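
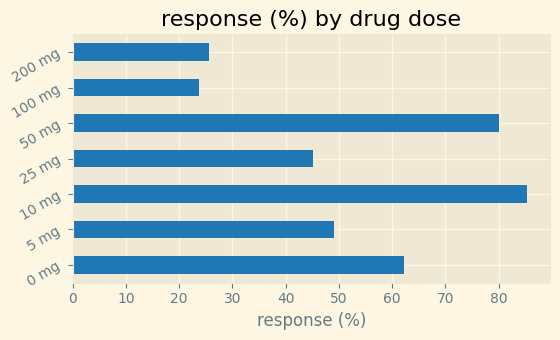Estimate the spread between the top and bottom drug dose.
≈ 70

Max 10 mg ≈ 90, min 100 mg ≈ 20; range ≈ 70.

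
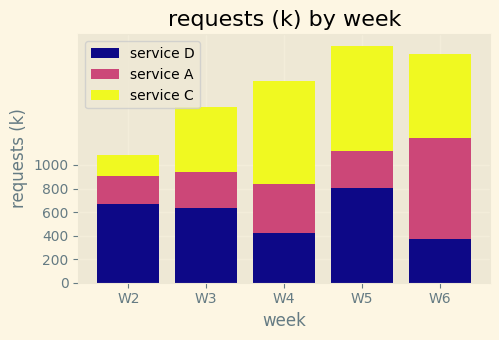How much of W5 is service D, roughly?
service D top ≈ 800, bottom ≈ 0; segment ≈ 800.

≈ 800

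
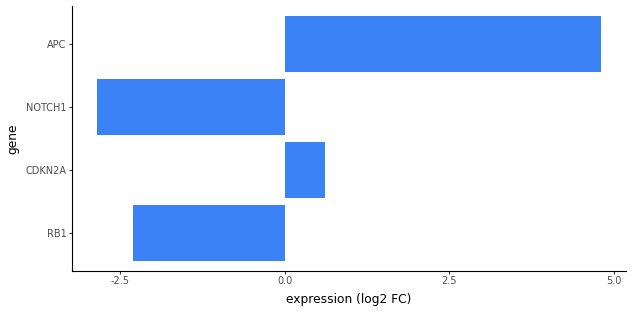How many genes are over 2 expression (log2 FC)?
Above 2: APC.

1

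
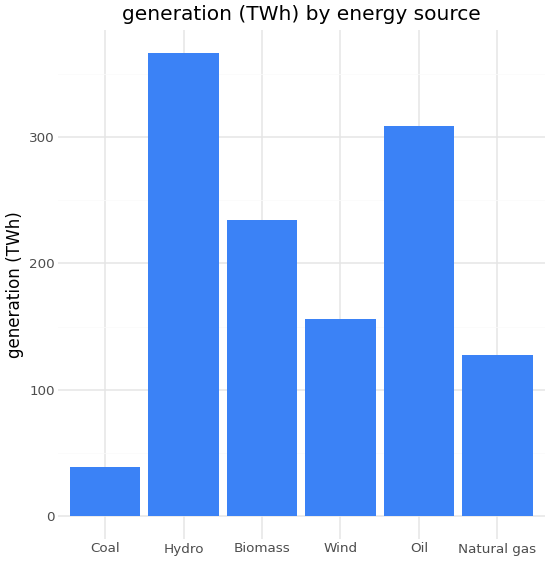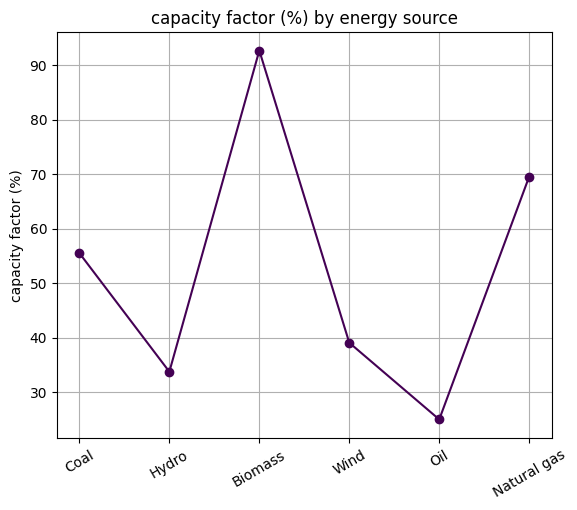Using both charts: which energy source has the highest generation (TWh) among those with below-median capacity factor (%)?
Hydro

Chart 2 median capacity factor (%) ≈ 50; below-median energy sources: Hydro, Wind, Oil. Among those, Hydro has the highest generation (TWh) (≈ 350).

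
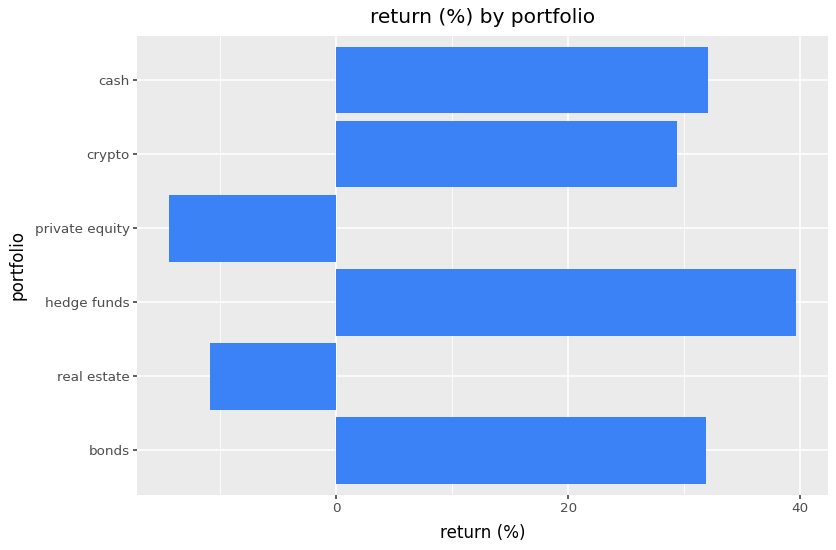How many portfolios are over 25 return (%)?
Above 25: bonds, hedge funds, crypto, cash.

4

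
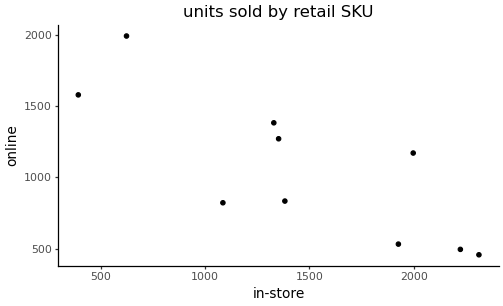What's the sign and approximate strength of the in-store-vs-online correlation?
negative, strong

Points are negatively correlated; strong (|r| ≈ 0.8).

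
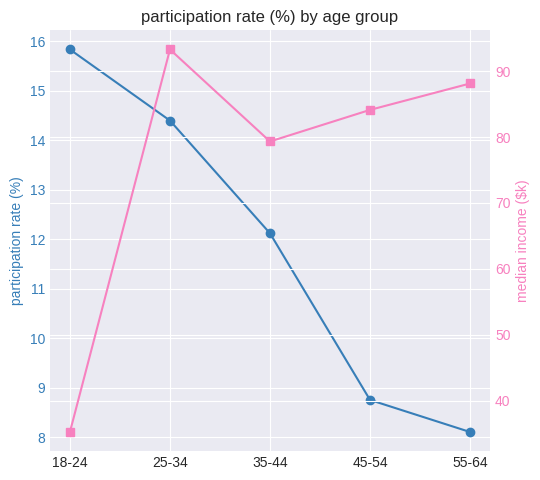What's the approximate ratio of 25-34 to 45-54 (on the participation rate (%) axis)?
≈ 1.56×

25-34 ≈ 14, 45-54 ≈ 9; 14/9 ≈ 1.56.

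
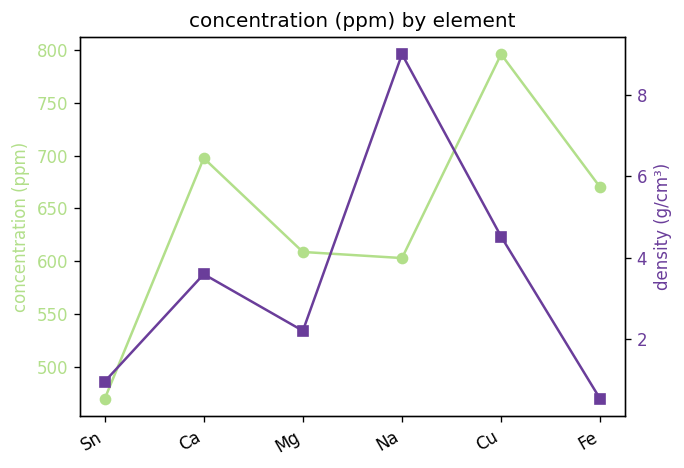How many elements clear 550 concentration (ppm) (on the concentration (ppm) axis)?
5

Above 550: Ca, Mg, Na, Cu, Fe.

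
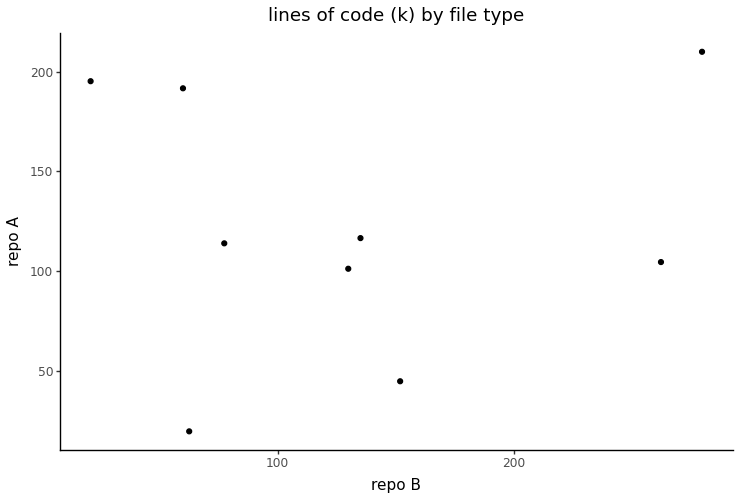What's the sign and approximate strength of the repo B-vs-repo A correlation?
no clear correlation

Points are roughly uncorrelated; weak (|r| ≈ 0.1).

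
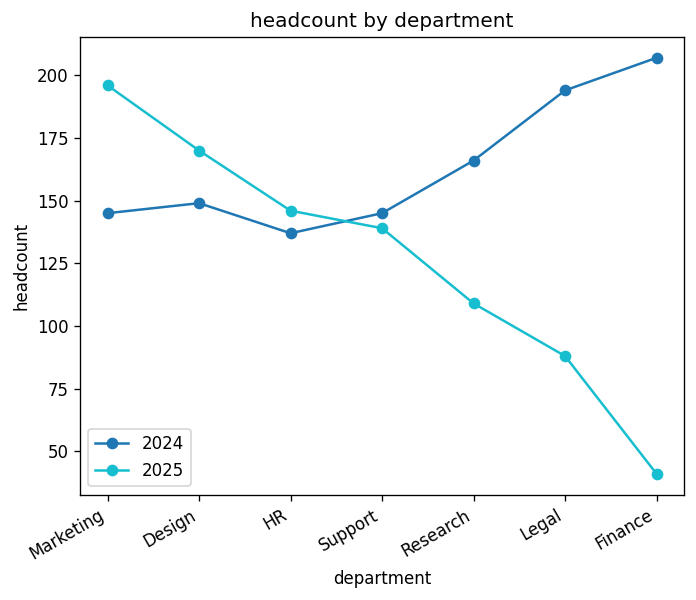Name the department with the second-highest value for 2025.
Design

Top 3 for 2025: Marketing ≈ 200, Design ≈ 160, HR ≈ 140.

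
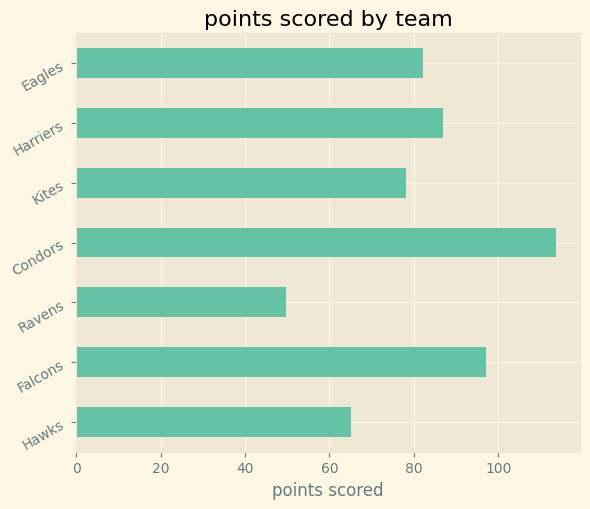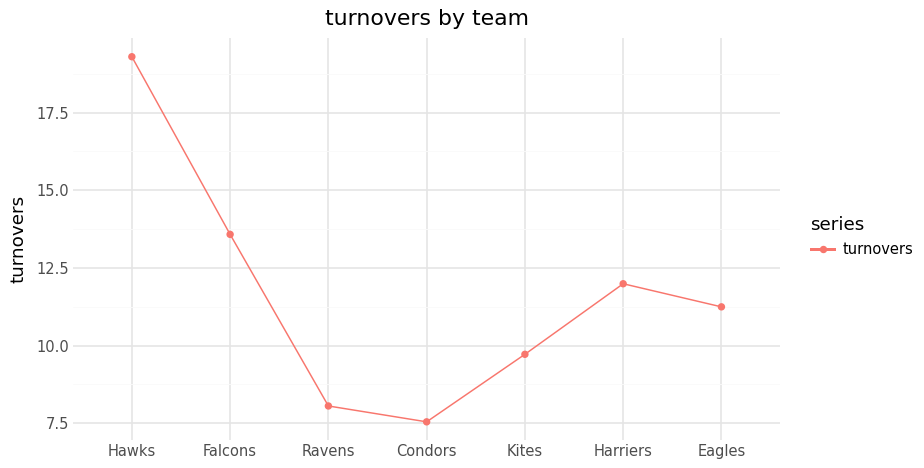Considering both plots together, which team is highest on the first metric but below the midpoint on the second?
Chart 2 median turnovers ≈ 12; below-median teams: Ravens, Condors, Kites. Among those, Condors has the highest points scored (≈ 120).

Condors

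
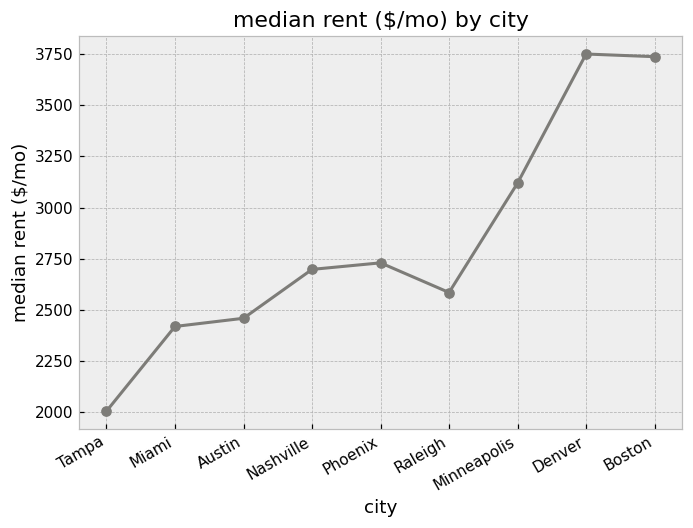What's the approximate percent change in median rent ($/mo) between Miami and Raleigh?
≈ +8.3%

Miami ≈ 2400, Raleigh ≈ 2600; (2600 − 2400) / 2400 ≈ +8.3%.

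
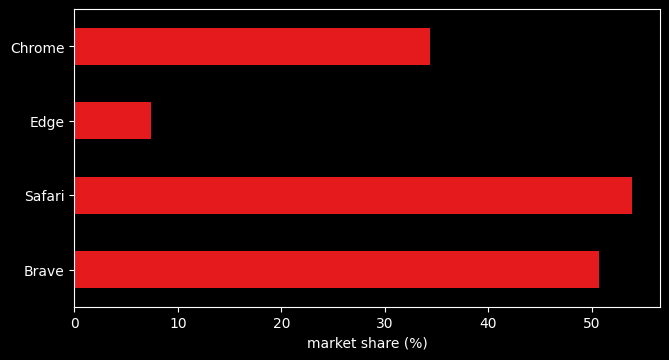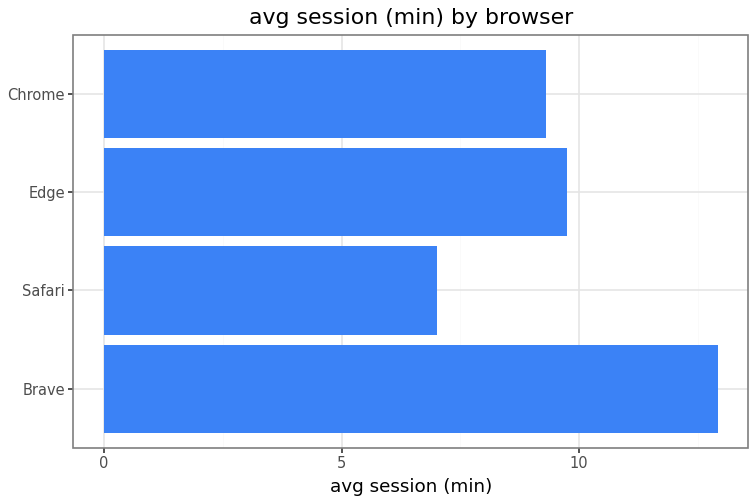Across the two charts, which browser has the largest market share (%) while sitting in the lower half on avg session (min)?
Chart 2 median avg session (min) ≈ 10; below-median browsers: Safari, Chrome. Among those, Safari has the highest market share (%) (≈ 55).

Safari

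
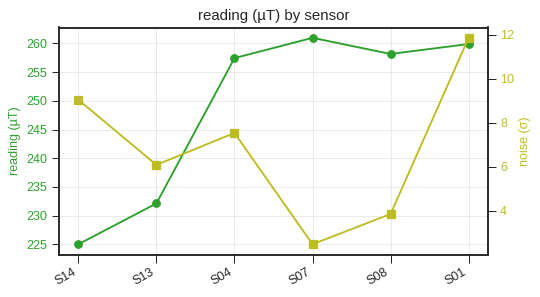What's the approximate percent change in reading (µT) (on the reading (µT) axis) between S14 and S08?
S14 ≈ 225, S08 ≈ 260; (260 − 225) / 225 ≈ +15.6%.

≈ +15.6%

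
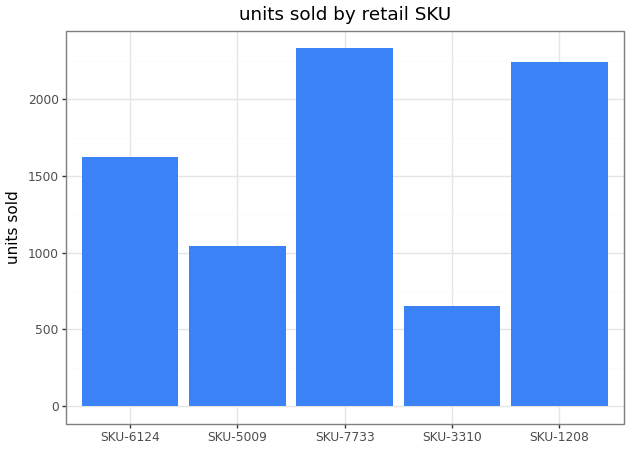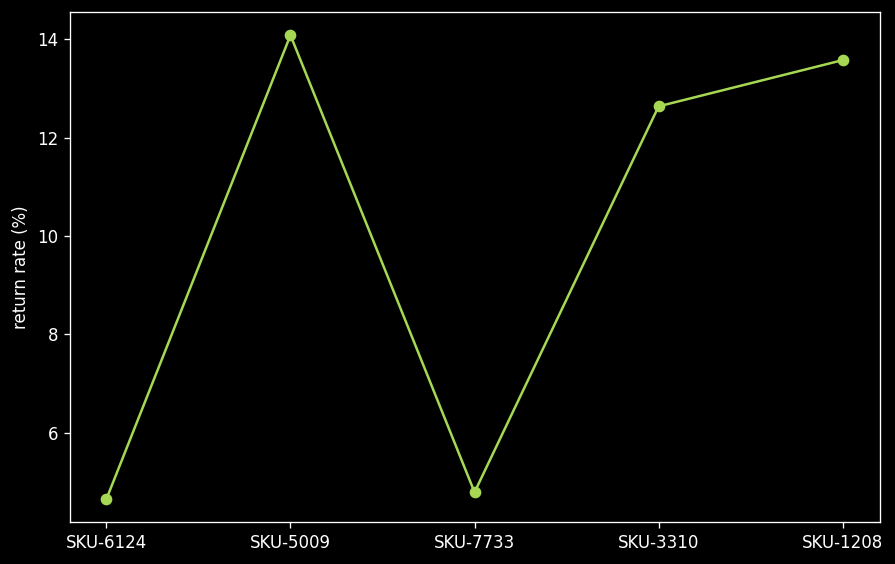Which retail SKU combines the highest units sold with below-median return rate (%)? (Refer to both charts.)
Chart 2 median return rate (%) ≈ 12; below-median retail SKUs: SKU-6124, SKU-7733. Among those, SKU-7733 has the highest units sold (≈ 2500).

SKU-7733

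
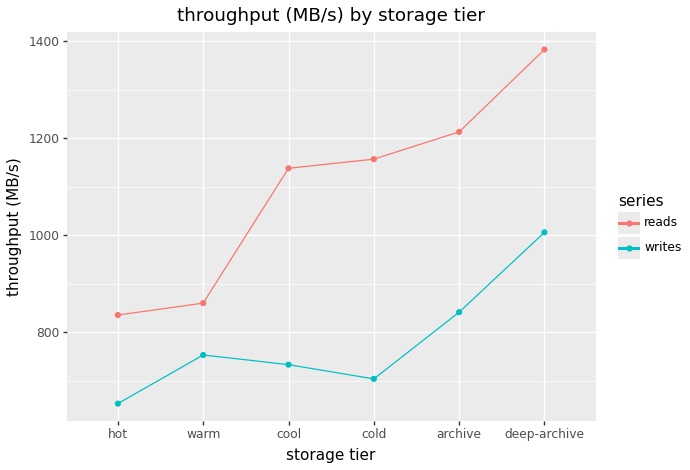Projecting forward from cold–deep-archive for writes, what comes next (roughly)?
≈ 1150

Last three: 700, 800, 1000 → slope ≈ 150/step → next ≈ 1150.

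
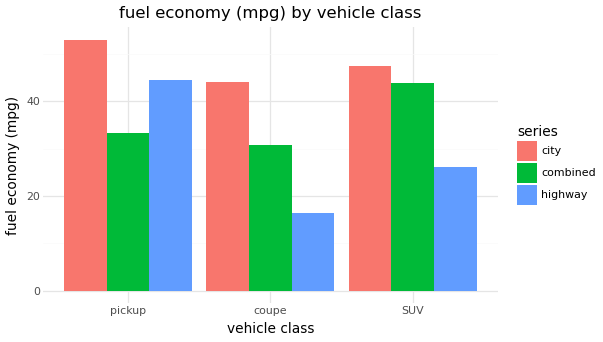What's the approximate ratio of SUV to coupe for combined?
SUV ≈ 45, coupe ≈ 30; 45/30 ≈ 1.5.

≈ 1.5×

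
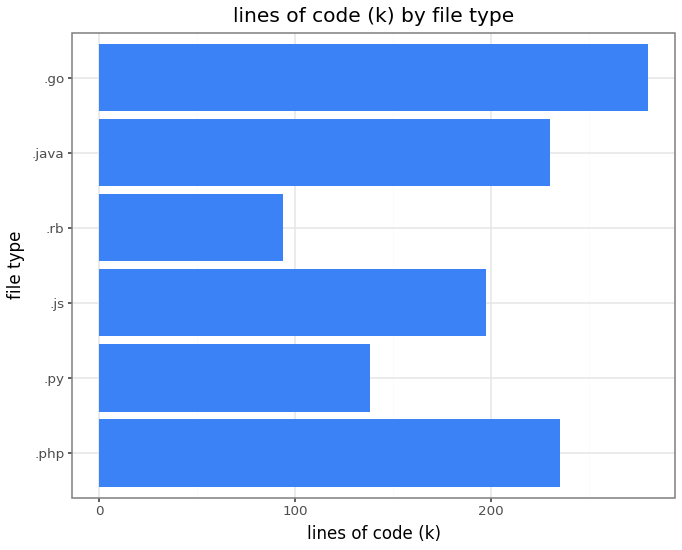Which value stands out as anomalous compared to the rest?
.rb

.rb ≈ 100; the rest sit between ≈ 150 and ≈ 275.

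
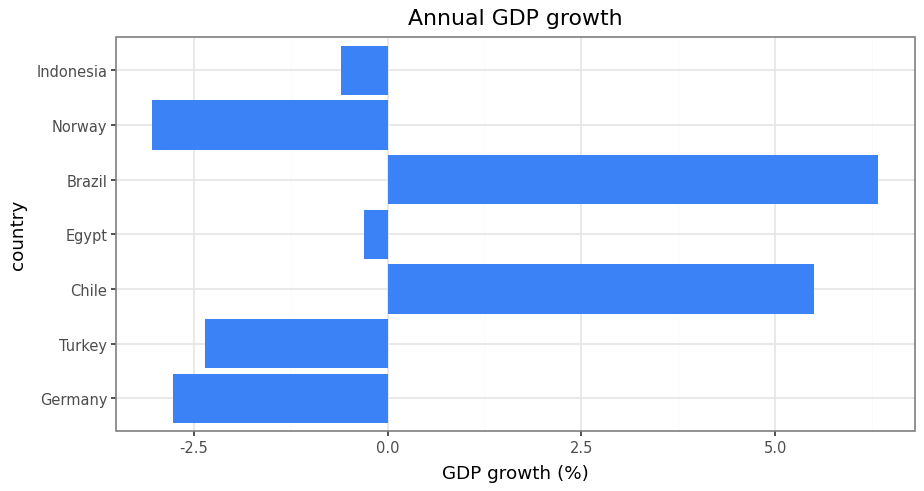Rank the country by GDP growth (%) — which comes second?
Chile

Top 3: Brazil ≈ 6, Chile ≈ 5, Egypt ≈ 0.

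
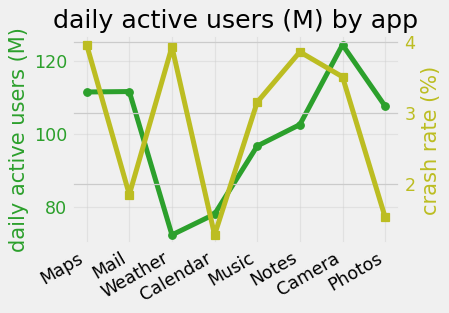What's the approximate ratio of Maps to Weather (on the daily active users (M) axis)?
≈ 1.57×

Maps ≈ 110, Weather ≈ 70; 110/70 ≈ 1.57.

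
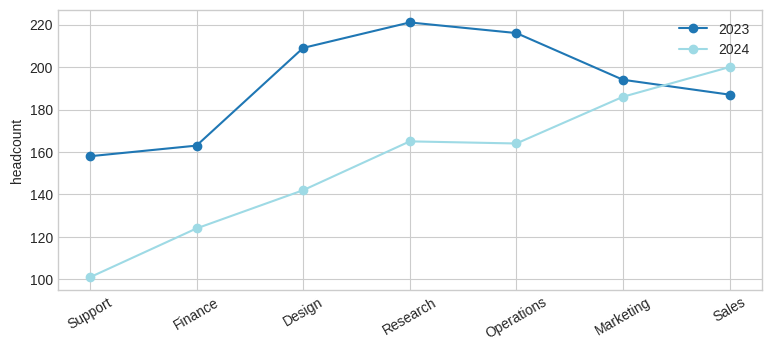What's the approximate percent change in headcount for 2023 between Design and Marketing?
≈ -9.5%

Design ≈ 210, Marketing ≈ 190; (190 − 210) / 210 ≈ -9.5%.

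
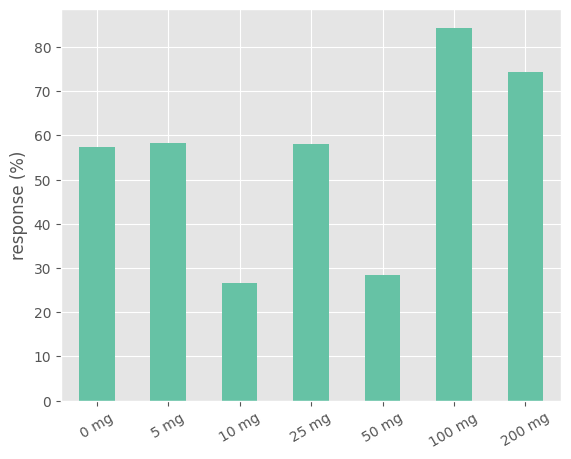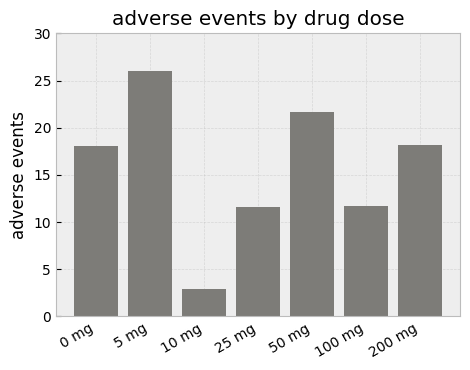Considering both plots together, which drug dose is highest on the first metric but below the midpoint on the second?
100 mg

Chart 2 median adverse events ≈ 20; below-median drug doses: 10 mg, 25 mg, 100 mg. Among those, 100 mg has the highest response (%) (≈ 80).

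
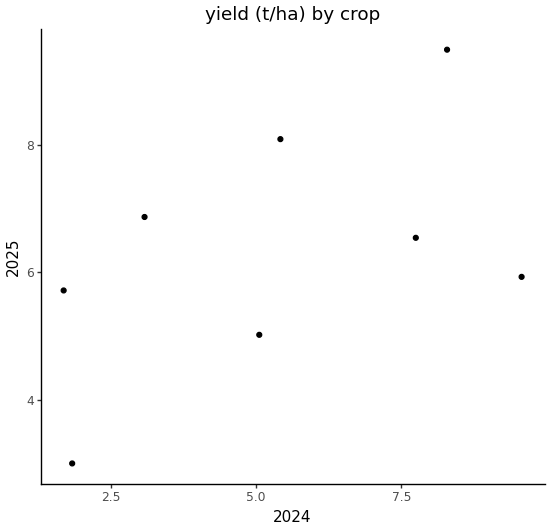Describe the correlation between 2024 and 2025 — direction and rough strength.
positive, moderate

Points are positively correlated; moderate (|r| ≈ 0.5).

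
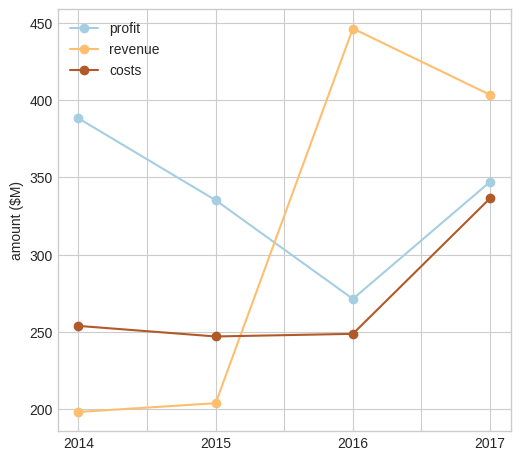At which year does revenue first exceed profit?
2015: revenue ≈ 200 vs profit ≈ 325 (not yet); 2016: revenue ≈ 450 vs profit ≈ 275 (first crossover).

2016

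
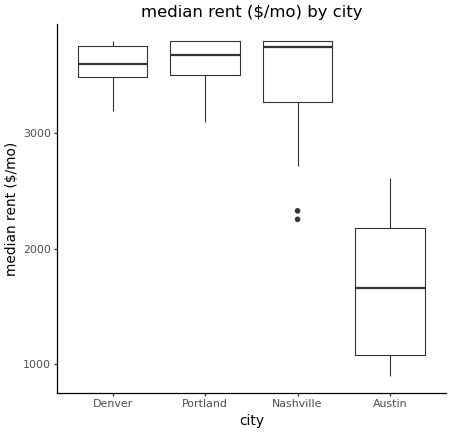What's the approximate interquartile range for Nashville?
Q3 ≈ 3800, Q1 ≈ 3200; IQR ≈ 600.

≈ 600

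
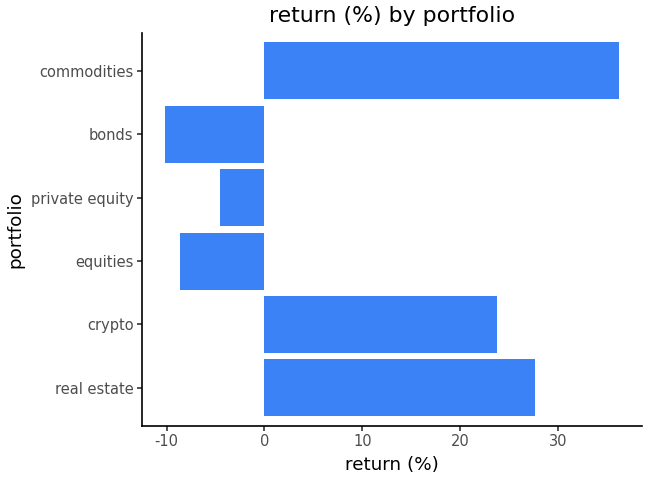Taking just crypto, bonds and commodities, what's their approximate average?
(25 + -10 + 35) / 3 ≈ 17.

≈ 17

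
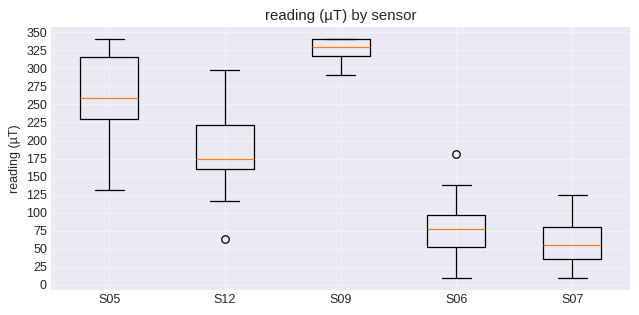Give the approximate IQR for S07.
≈ 50

Q3 ≈ 75, Q1 ≈ 25; IQR ≈ 50.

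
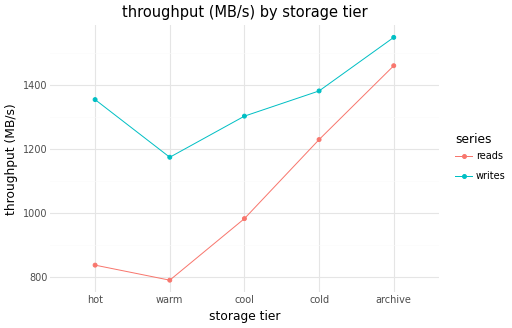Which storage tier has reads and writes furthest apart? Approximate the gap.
hot: reads ≈ 800, writes ≈ 1400 → gap ≈ 600. Next-largest (warm) is only ≈ 400.

hot, ≈ 600 MB/s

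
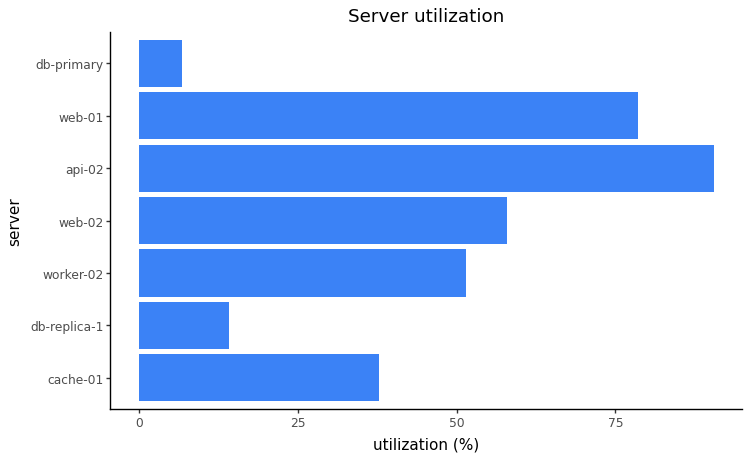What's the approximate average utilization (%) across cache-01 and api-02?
(40 + 90) / 2 ≈ 65.

≈ 65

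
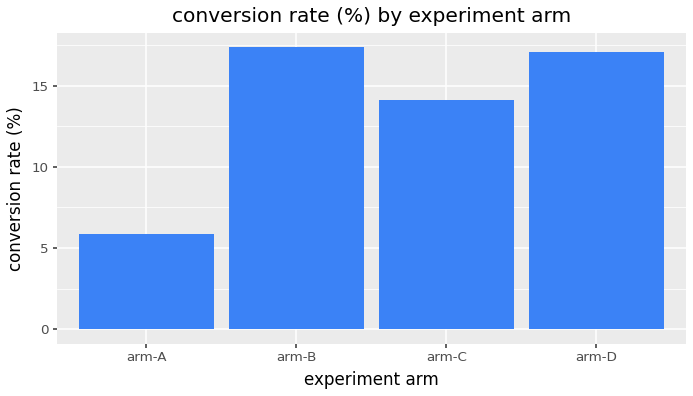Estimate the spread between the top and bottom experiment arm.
≈ 12

Max arm-B ≈ 18, min arm-A ≈ 6; range ≈ 12.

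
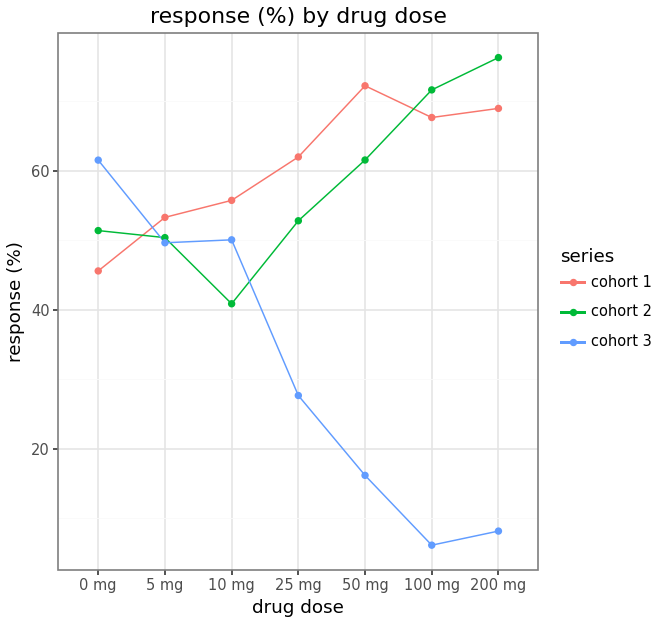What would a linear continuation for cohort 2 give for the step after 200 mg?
Last three: 60, 70, 80 → slope ≈ 10/step → next ≈ 90.

≈ 90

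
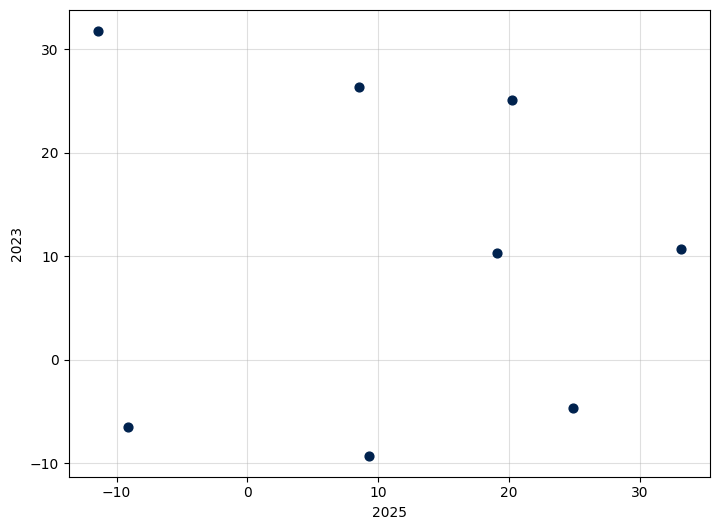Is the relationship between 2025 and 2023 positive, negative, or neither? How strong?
Points are roughly uncorrelated; weak (|r| ≈ 0.1).

no clear correlation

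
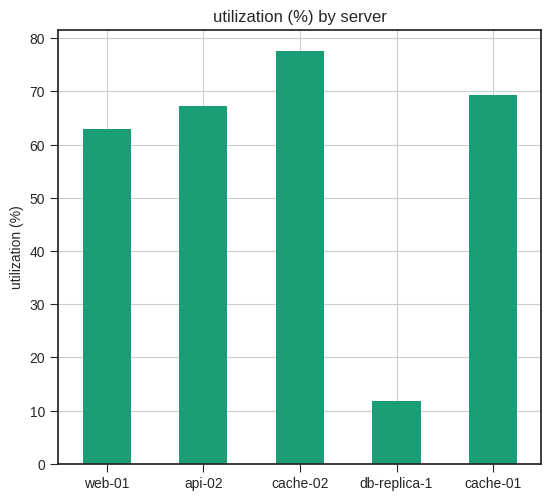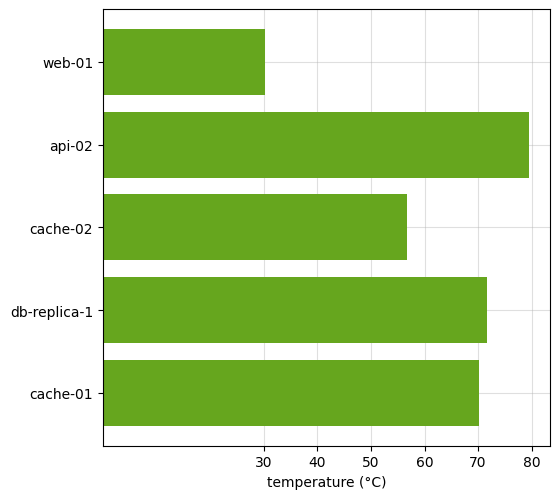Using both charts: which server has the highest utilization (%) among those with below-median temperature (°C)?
cache-02

Chart 2 median temperature (°C) ≈ 70; below-median servers: web-01, cache-02. Among those, cache-02 has the highest utilization (%) (≈ 80).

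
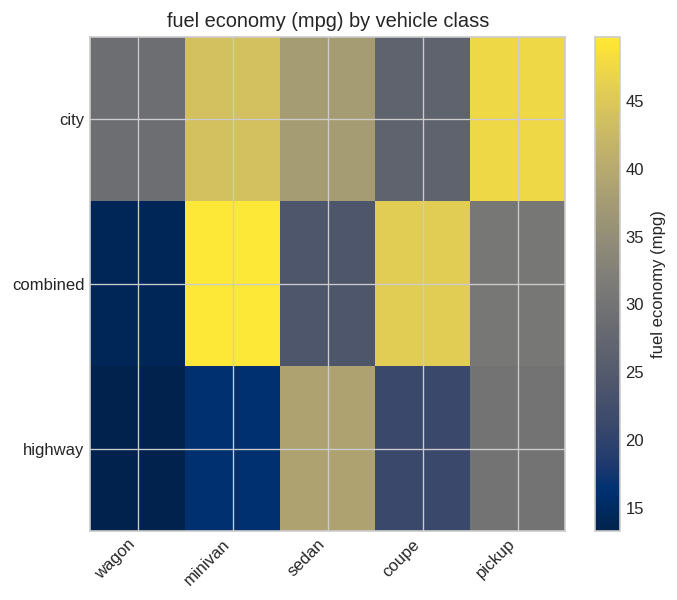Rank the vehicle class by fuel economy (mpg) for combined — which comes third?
pickup

Top 4 for combined: minivan ≈ 50, coupe ≈ 45, pickup ≈ 30, sedan ≈ 25.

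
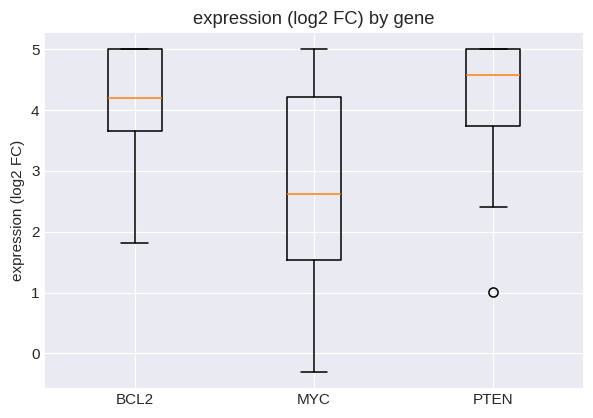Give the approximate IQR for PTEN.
≈ 1.2

Q3 ≈ 5.0, Q1 ≈ 3.8; IQR ≈ 1.2.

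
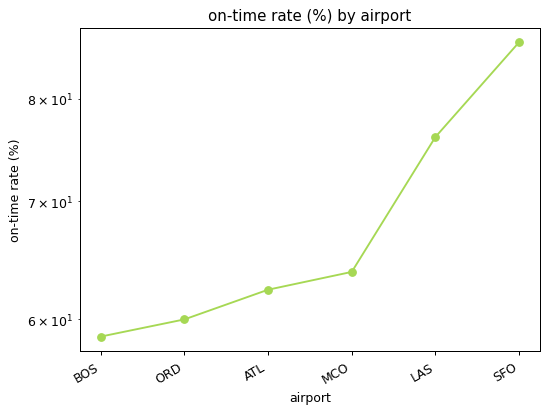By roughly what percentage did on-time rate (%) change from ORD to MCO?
ORD ≈ 60, MCO ≈ 65; (65 − 60) / 60 ≈ +8.3%.

≈ +8.3%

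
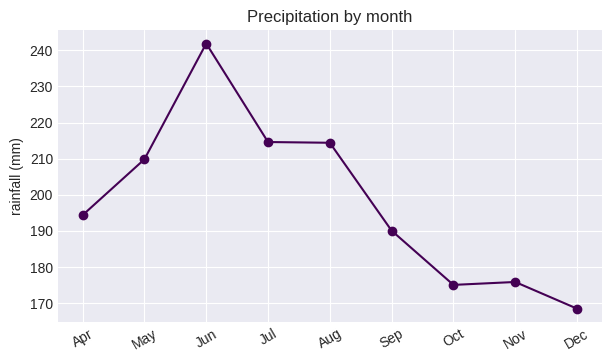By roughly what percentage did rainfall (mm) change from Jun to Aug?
Jun ≈ 240, Aug ≈ 210; (210 − 240) / 240 ≈ -12.5%.

≈ -12.5%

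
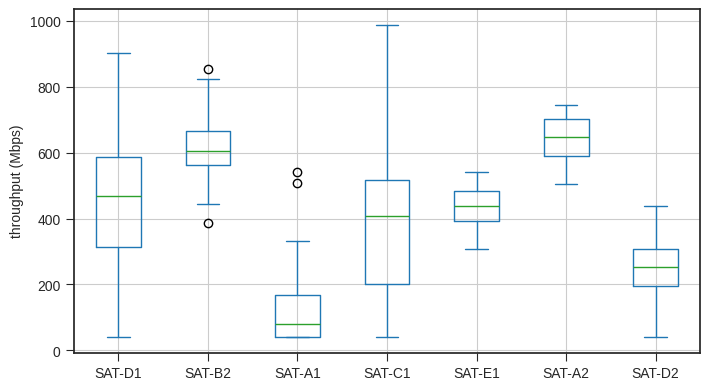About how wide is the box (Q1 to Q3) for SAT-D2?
≈ 100

Q3 ≈ 300, Q1 ≈ 200; IQR ≈ 100.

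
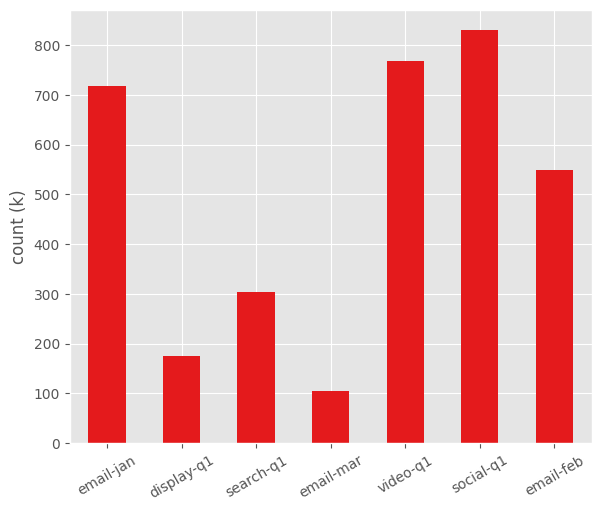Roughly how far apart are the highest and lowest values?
≈ 700

Max social-q1 ≈ 800, min email-mar ≈ 100; range ≈ 700.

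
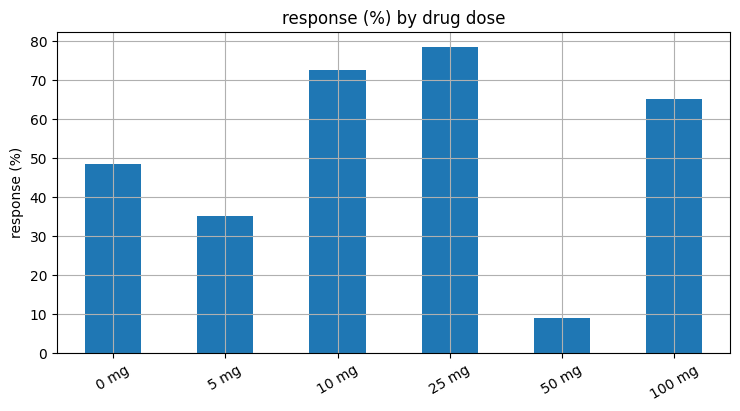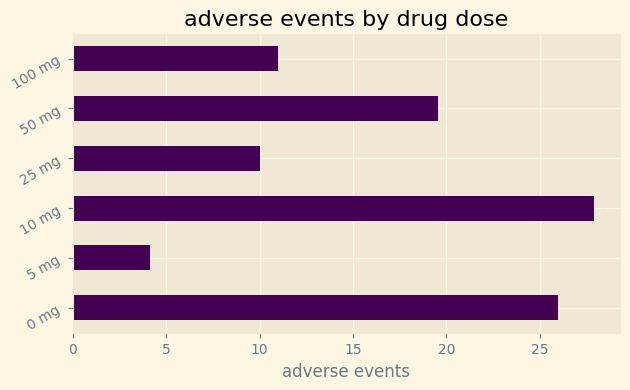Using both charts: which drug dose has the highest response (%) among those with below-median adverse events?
Chart 2 median adverse events ≈ 15; below-median drug doses: 5 mg, 25 mg, 100 mg. Among those, 25 mg has the highest response (%) (≈ 80).

25 mg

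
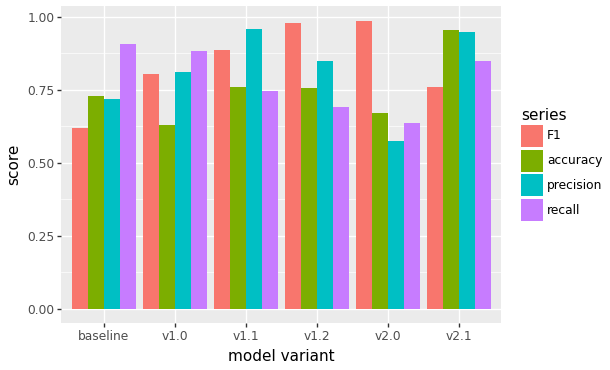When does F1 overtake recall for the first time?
v1.1

v1.0: F1 ≈ 0.8 vs recall ≈ 0.9 (not yet); v1.1: F1 ≈ 0.9 vs recall ≈ 0.7 (first crossover).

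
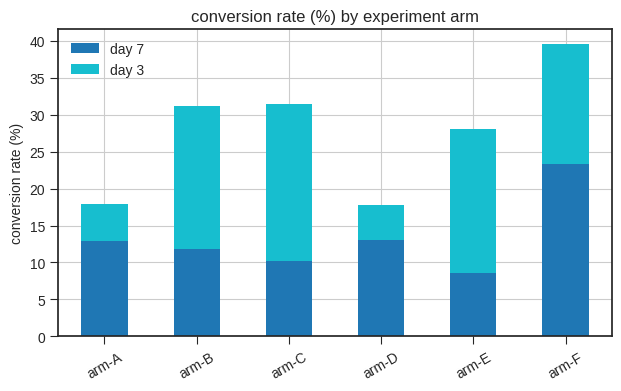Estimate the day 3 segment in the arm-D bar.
day 3 top ≈ 20, bottom ≈ 15; segment ≈ 5.

≈ 5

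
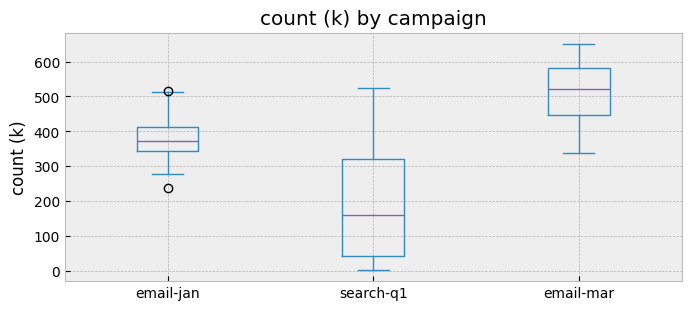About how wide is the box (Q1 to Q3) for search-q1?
≈ 250

Q3 ≈ 300, Q1 ≈ 50; IQR ≈ 250.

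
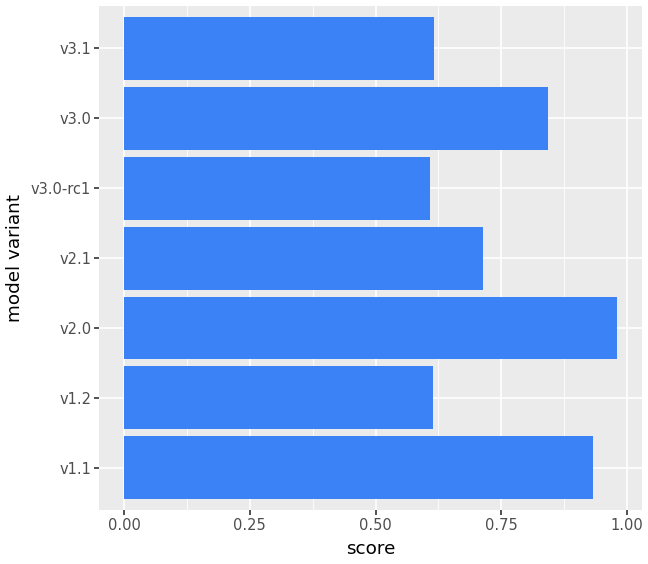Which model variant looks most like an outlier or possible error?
v2.0 ≈ 1.0; the rest sit between ≈ 0.6 and ≈ 0.9.

v2.0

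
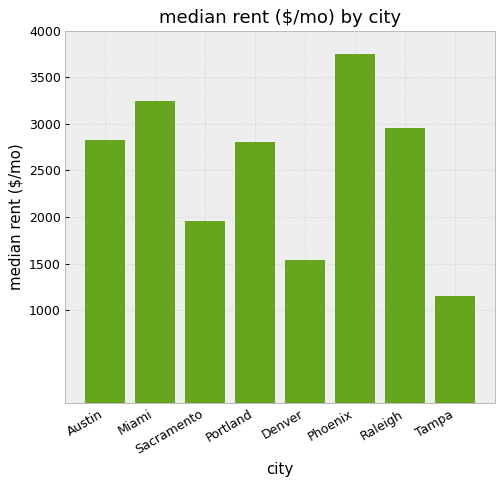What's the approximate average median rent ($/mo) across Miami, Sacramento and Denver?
(3000 + 2000 + 1500) / 3 ≈ 2167.

≈ 2167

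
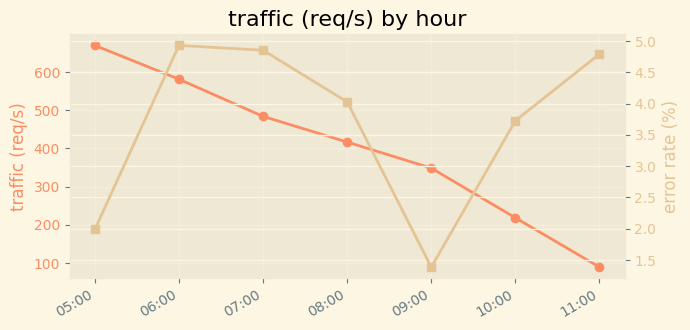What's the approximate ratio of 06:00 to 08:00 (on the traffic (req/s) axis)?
≈ 1.5×

06:00 ≈ 600, 08:00 ≈ 400; 600/400 ≈ 1.5.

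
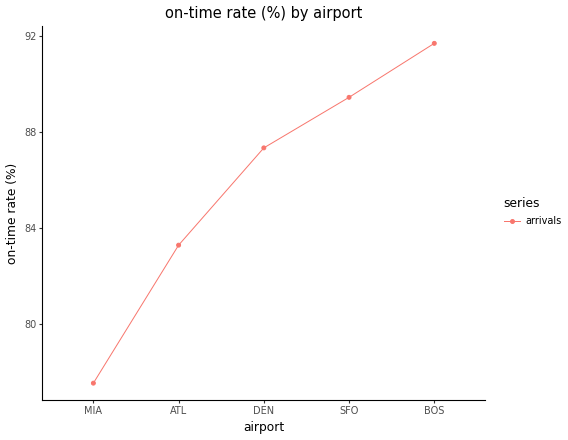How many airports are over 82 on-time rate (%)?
Above 82: ATL, DEN, SFO, BOS.

4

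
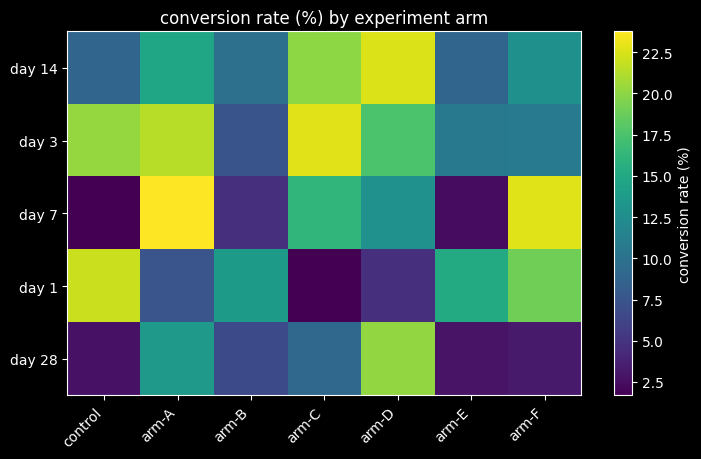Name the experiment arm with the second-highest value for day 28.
arm-A

Top 3 for day 28: arm-D ≈ 20, arm-A ≈ 14, arm-C ≈ 10.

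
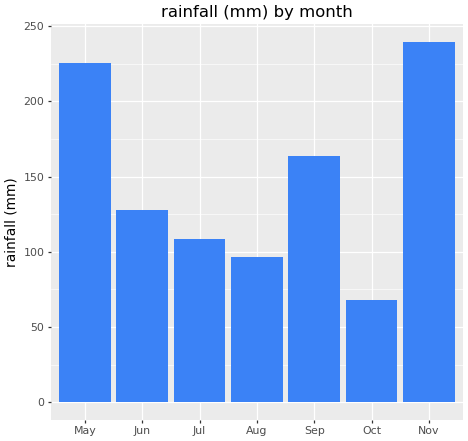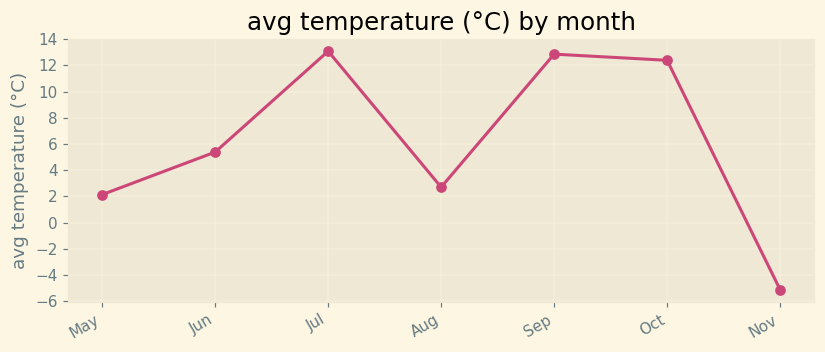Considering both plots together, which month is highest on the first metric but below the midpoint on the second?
Chart 2 median avg temperature (°C) ≈ 6; below-median months: May, Aug, Nov. Among those, Nov has the highest rainfall (mm) (≈ 250).

Nov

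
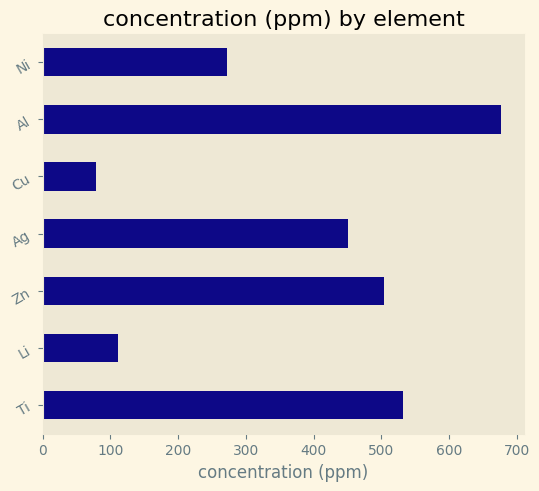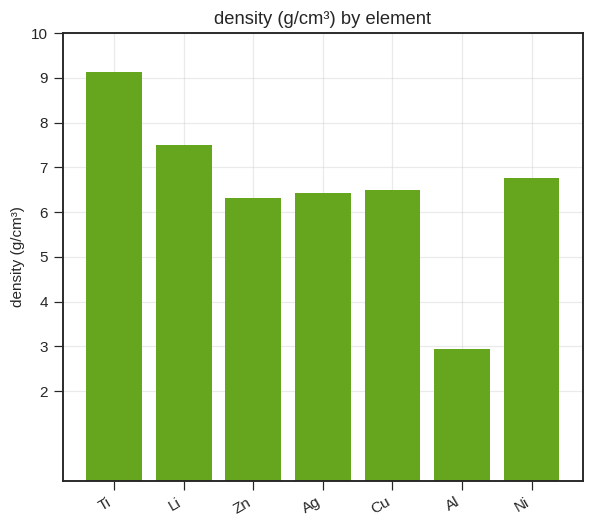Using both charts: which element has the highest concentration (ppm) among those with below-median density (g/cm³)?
Chart 2 median density (g/cm³) ≈ 6; below-median elements: Zn, Ag, Al. Among those, Al has the highest concentration (ppm) (≈ 700).

Al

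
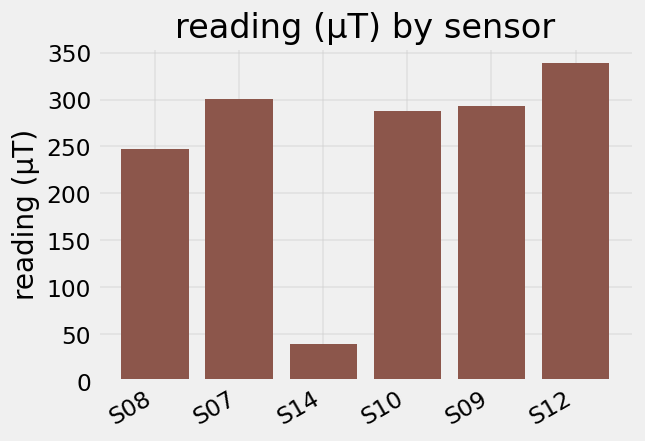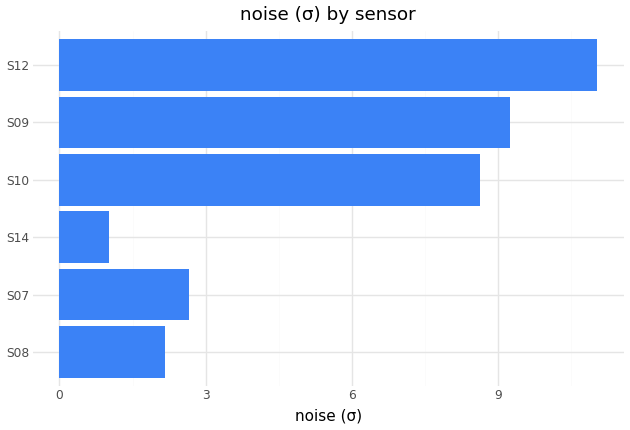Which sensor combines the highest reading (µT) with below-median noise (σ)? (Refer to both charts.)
Chart 2 median noise (σ) ≈ 6; below-median sensors: S08, S07, S14. Among those, S07 has the highest reading (µT) (≈ 300).

S07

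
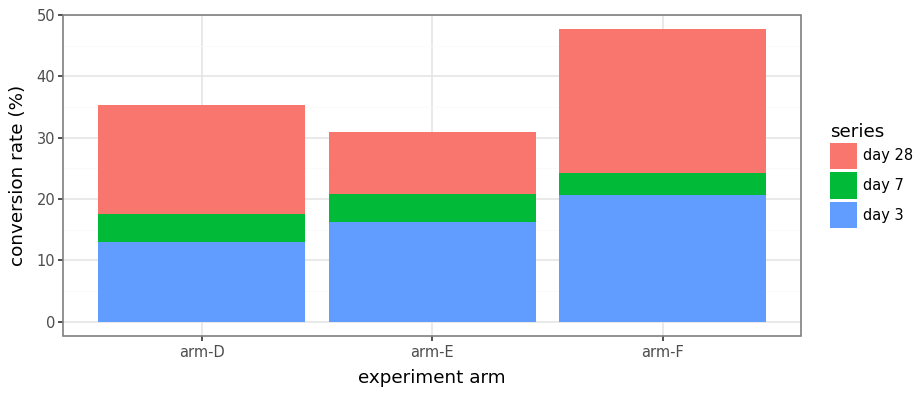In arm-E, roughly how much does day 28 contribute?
day 28 top ≈ 30, bottom ≈ 20; segment ≈ 10.

≈ 10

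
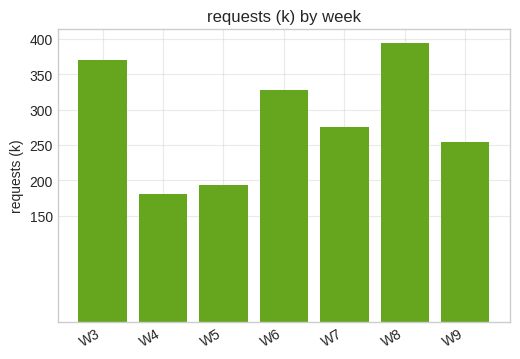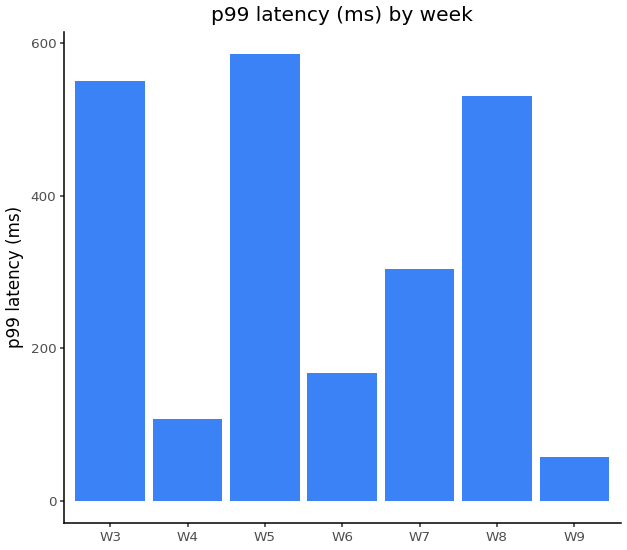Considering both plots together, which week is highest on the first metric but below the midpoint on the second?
Chart 2 median p99 latency (ms) ≈ 300; below-median weeks: W4, W6, W9. Among those, W6 has the highest requests (k) (≈ 350).

W6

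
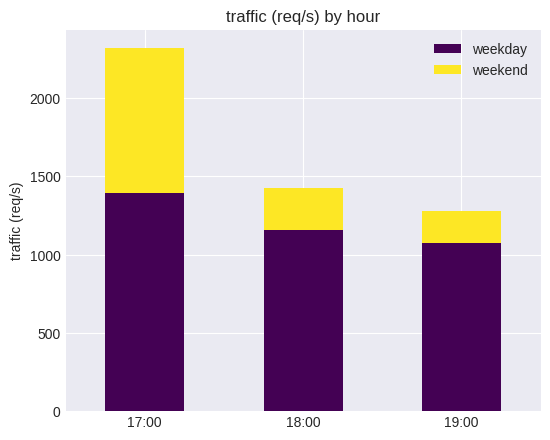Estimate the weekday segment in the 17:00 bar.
weekday top ≈ 1400, bottom ≈ 0; segment ≈ 1400.

≈ 1400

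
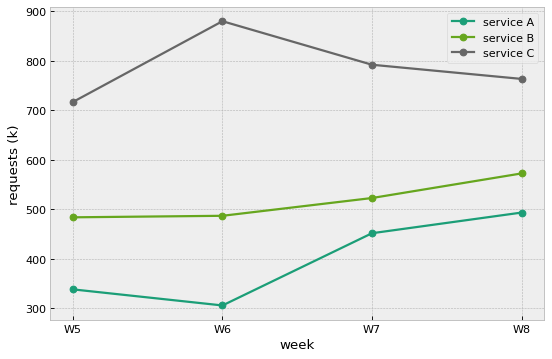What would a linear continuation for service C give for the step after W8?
≈ 675

Last three: 900, 800, 750 → slope ≈ -75/step → next ≈ 675.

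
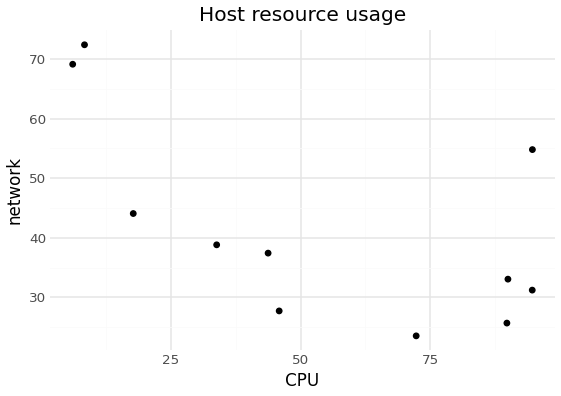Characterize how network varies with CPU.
negative, moderate

Points are negatively correlated; moderate (|r| ≈ 0.6).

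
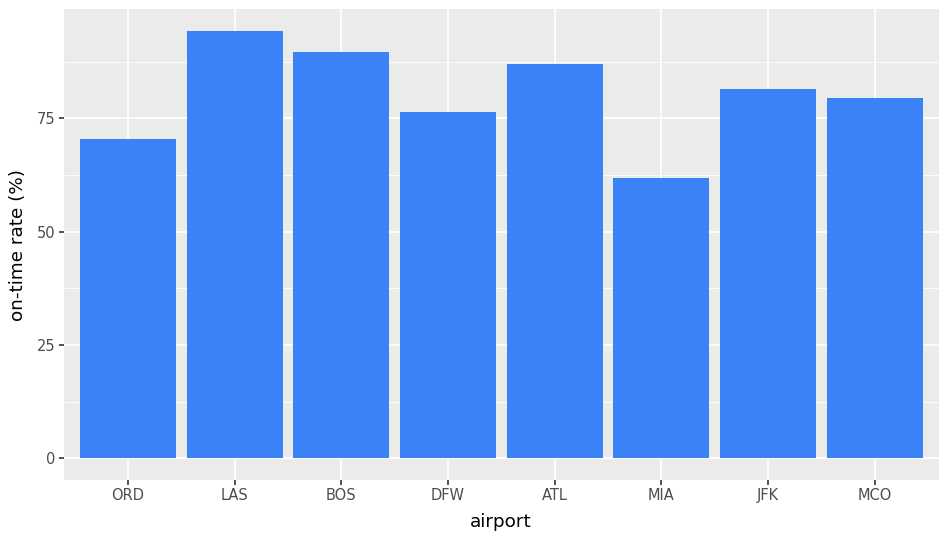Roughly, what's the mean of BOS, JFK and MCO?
≈ 83

(90 + 80 + 80) / 3 ≈ 83.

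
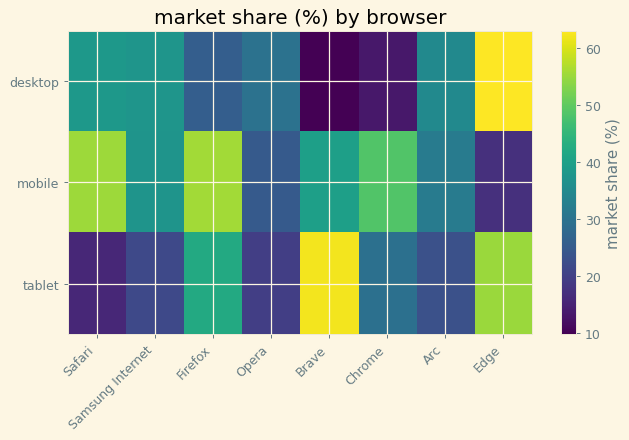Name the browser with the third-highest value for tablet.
Firefox

Top 4 for tablet: Brave ≈ 60, Edge ≈ 55, Firefox ≈ 40, Chrome ≈ 30.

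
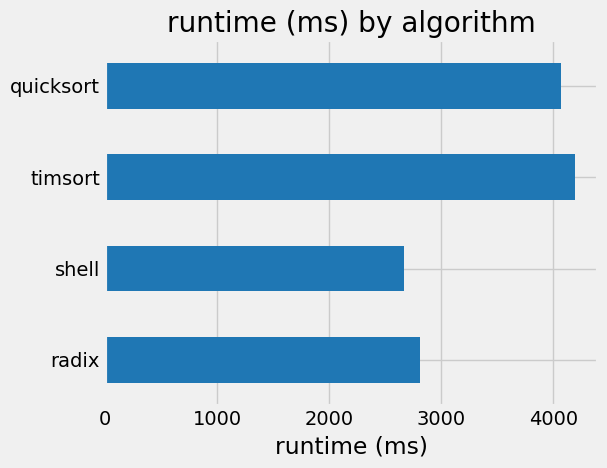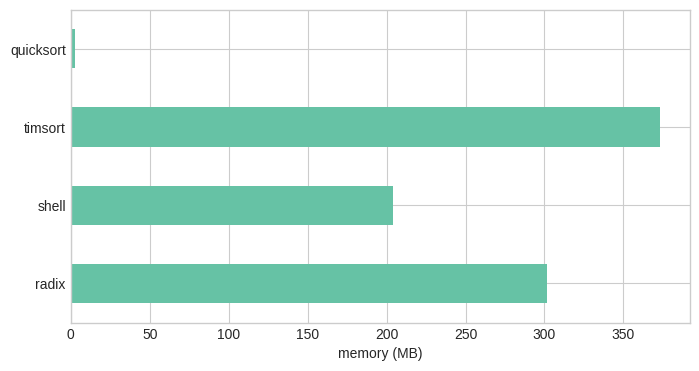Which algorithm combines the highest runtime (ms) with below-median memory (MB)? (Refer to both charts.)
quicksort

Chart 2 median memory (MB) ≈ 250; below-median algorithms: shell, quicksort. Among those, quicksort has the highest runtime (ms) (≈ 4000).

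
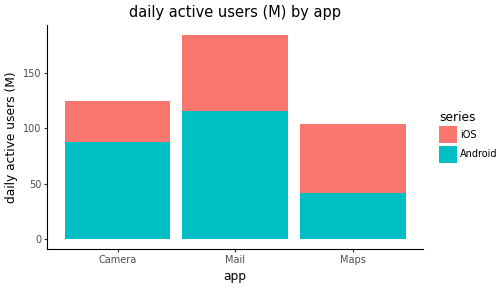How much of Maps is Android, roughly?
Android top ≈ 40, bottom ≈ 0; segment ≈ 40.

≈ 40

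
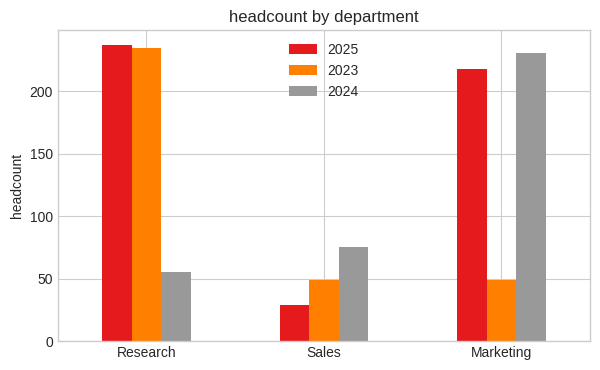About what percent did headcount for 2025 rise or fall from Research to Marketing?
≈ -8.3%

Research ≈ 240, Marketing ≈ 220; (220 − 240) / 240 ≈ -8.3%.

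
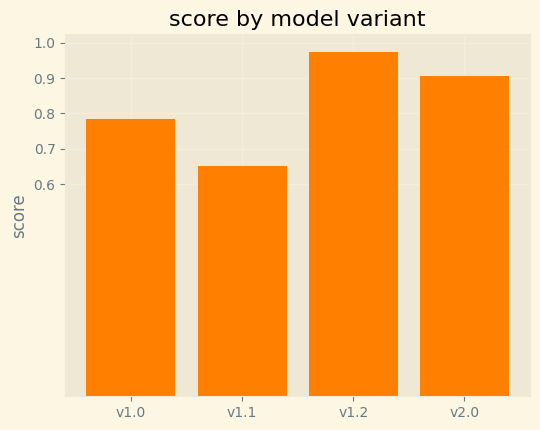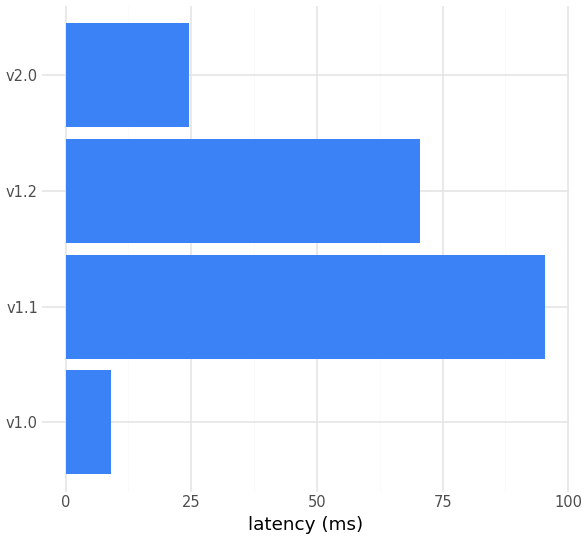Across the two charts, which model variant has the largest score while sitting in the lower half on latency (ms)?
Chart 2 median latency (ms) ≈ 50; below-median model variants: v1.0, v2.0. Among those, v2.0 has the highest score (≈ 0.9).

v2.0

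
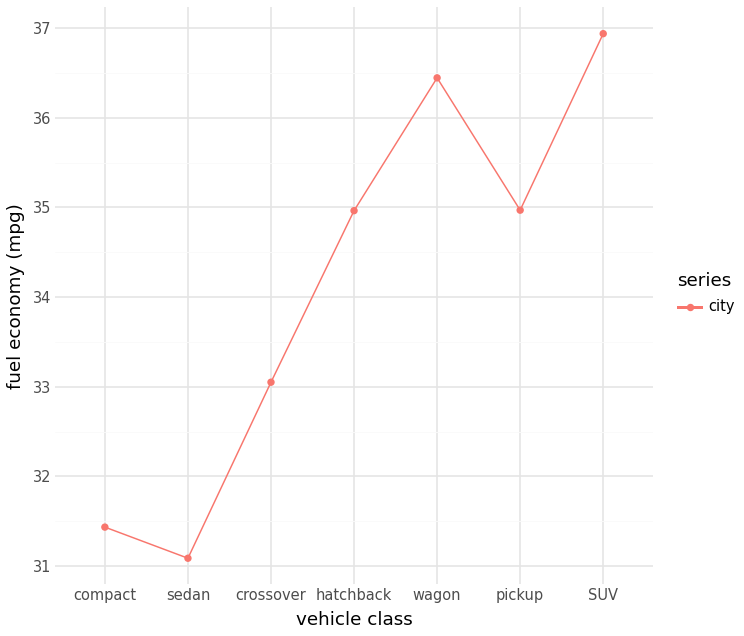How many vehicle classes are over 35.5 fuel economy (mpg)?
Above 35.5: wagon, SUV.

2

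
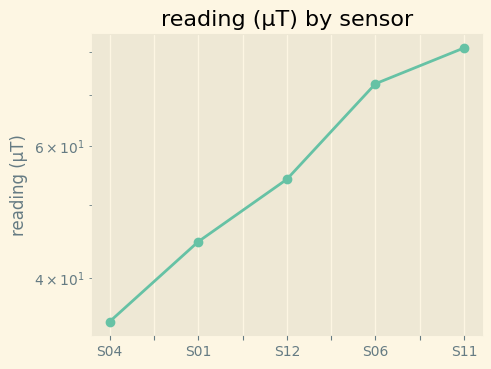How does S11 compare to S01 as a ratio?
≈ 1.78×

S11 ≈ 80, S01 ≈ 45; 80/45 ≈ 1.78.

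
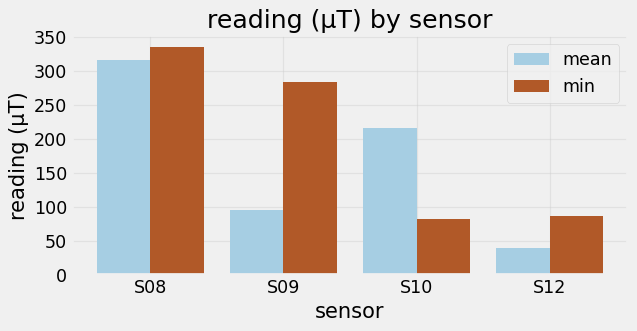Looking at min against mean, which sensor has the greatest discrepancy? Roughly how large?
S09, ≈ 200 µT

S09: min ≈ 300, mean ≈ 100 → gap ≈ 200. Next-largest (S10) is only ≈ 100.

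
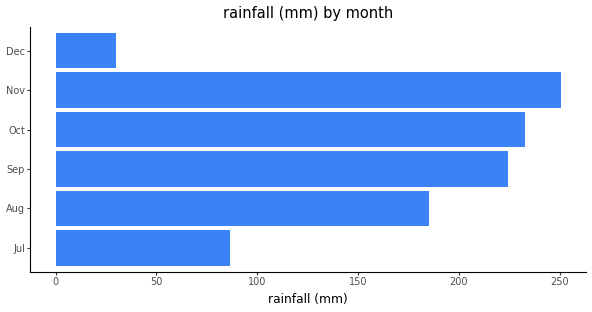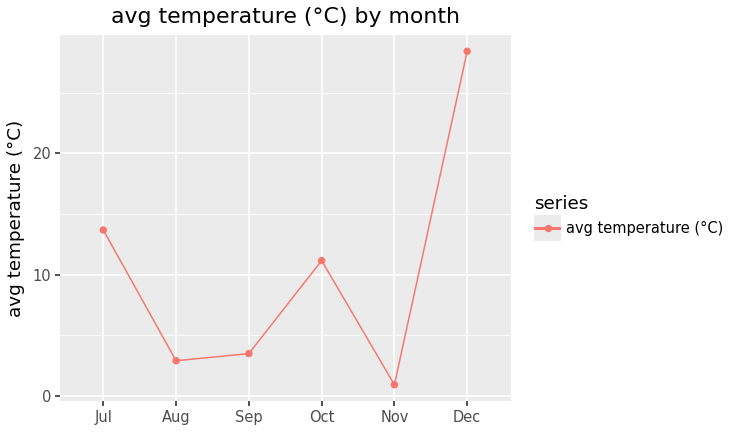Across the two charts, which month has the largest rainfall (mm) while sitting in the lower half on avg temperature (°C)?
Nov

Chart 2 median avg temperature (°C) ≈ 5; below-median months: Aug, Sep, Nov. Among those, Nov has the highest rainfall (mm) (≈ 250).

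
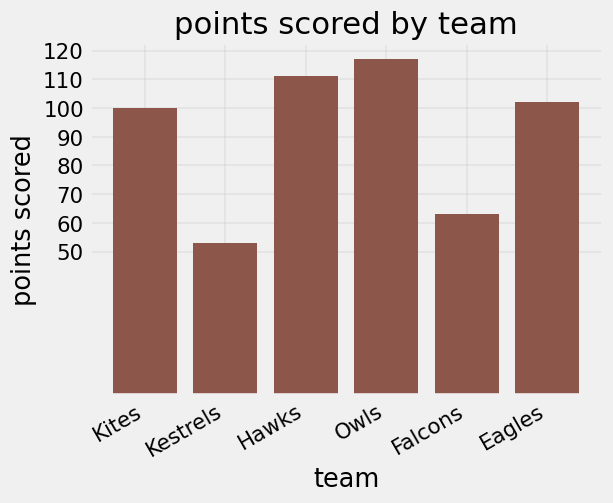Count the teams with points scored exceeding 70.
Above 70: Kites, Hawks, Owls, Eagles.

4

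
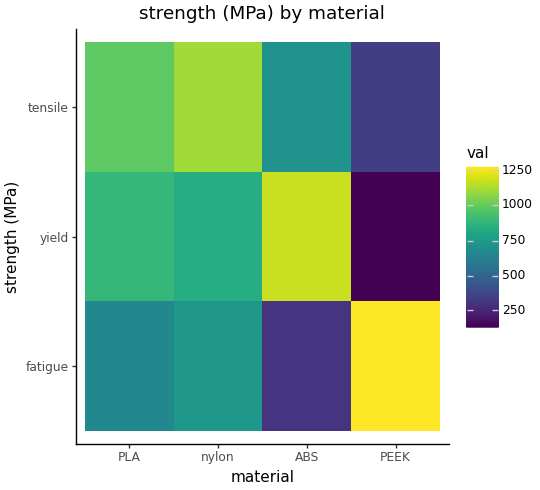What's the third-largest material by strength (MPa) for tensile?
Top 4 for tensile: nylon ≈ 1100, PLA ≈ 1000, ABS ≈ 700, PEEK ≈ 300.

ABS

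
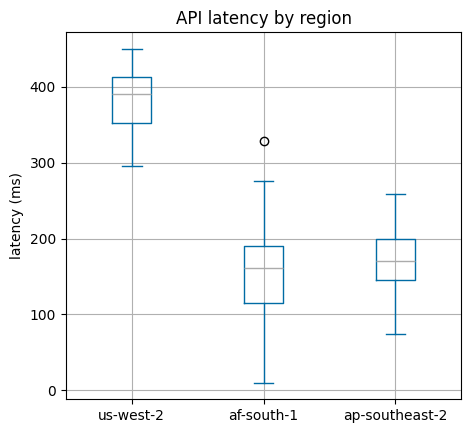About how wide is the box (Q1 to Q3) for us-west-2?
≈ 60

Q3 ≈ 420, Q1 ≈ 360; IQR ≈ 60.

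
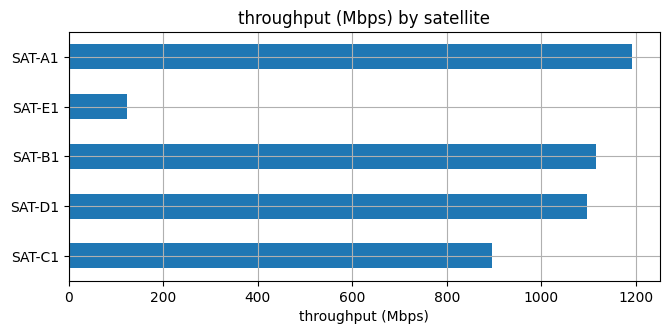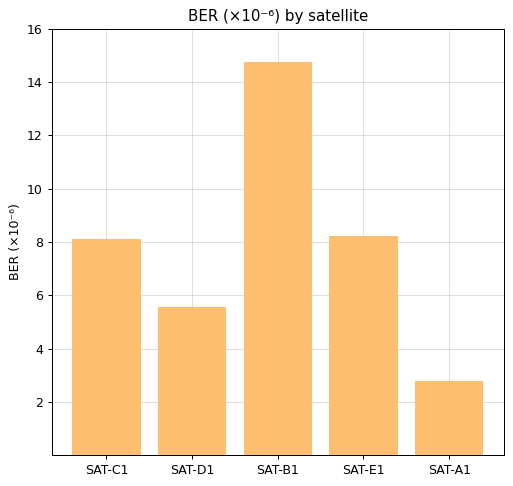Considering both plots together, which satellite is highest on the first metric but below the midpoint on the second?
Chart 2 median BER (×10⁻⁶) ≈ 8; below-median satellites: SAT-D1, SAT-A1. Among those, SAT-A1 has the highest throughput (Mbps) (≈ 1200).

SAT-A1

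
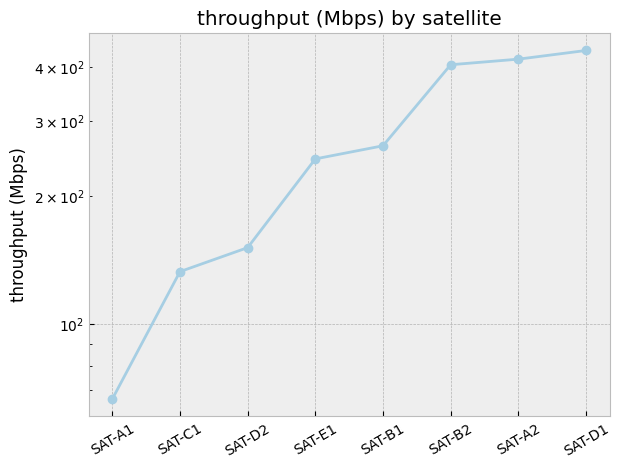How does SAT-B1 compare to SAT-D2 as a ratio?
SAT-B1 ≈ 250, SAT-D2 ≈ 150; 250/150 ≈ 1.67.

≈ 1.67×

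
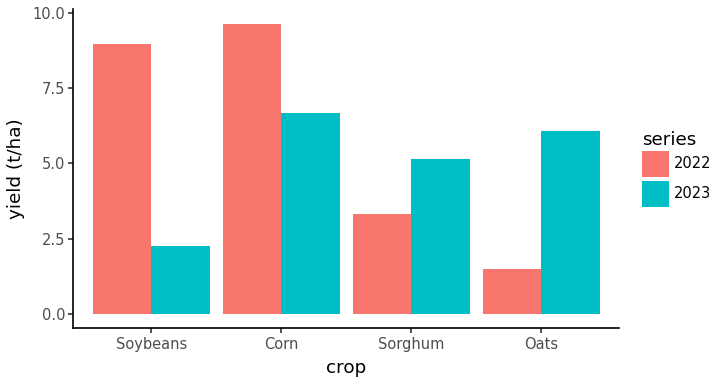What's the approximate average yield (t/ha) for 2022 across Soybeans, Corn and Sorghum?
(9 + 10 + 3) / 3 ≈ 7.

≈ 7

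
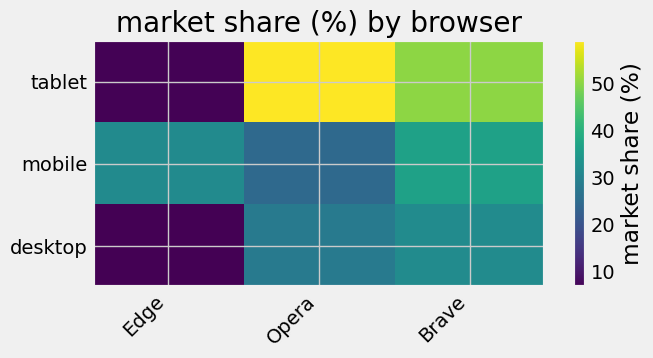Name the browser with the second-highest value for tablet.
Brave

Top 3 for tablet: Opera ≈ 60, Brave ≈ 50, Edge ≈ 5.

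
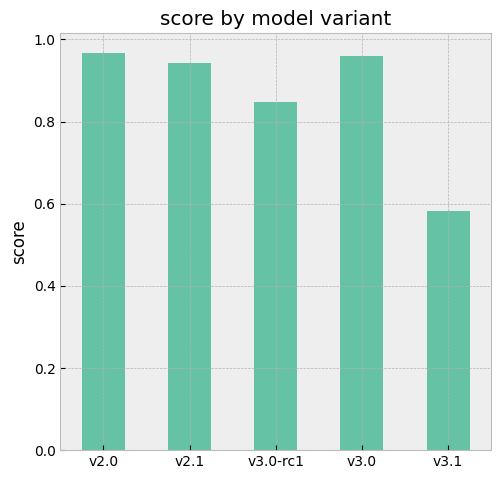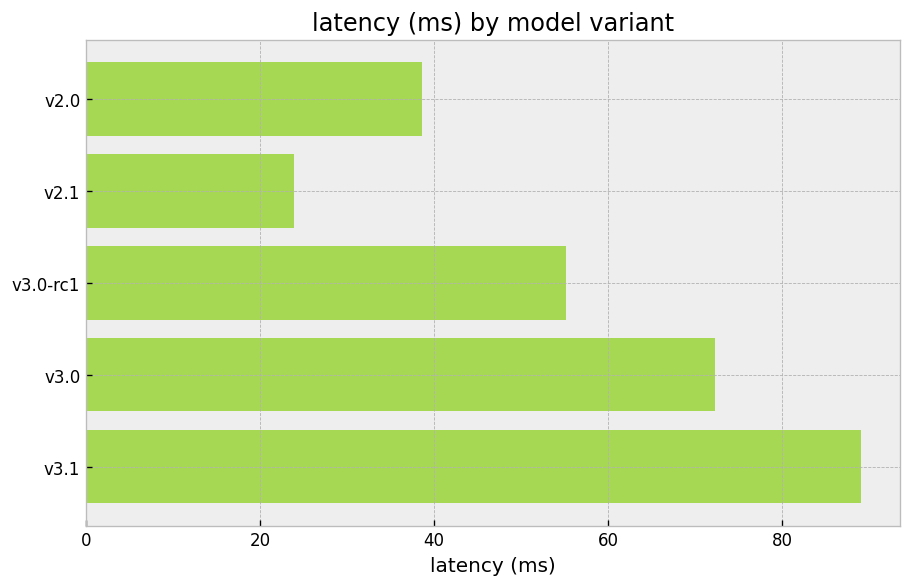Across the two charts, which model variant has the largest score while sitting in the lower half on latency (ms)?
Chart 2 median latency (ms) ≈ 60; below-median model variants: v2.0, v2.1. Among those, v2.0 has the highest score (≈ 1).

v2.0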